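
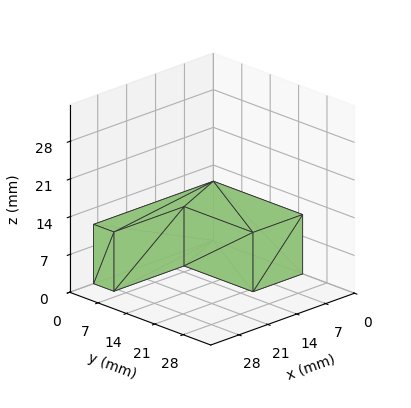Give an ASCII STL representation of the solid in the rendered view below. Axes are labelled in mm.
Reading the render: the shape is an L-shaped prism: outer 29 × 22 mm, arm thicknesses ≈ 5 mm (horizontal) and 12 mm (vertical), extruded 11 mm in z (dimensions read to the nearest mm from the axis ticks). For the STL, each face is triangulated and given an outward normal.

solid part
  facet normal 0.0000 0.0000 -1.0000
    outer loop
      vertex 29.0 5.0 0.0
      vertex 29.0 0.0 0.0
      vertex 0.0 0.0 0.0
    endloop
  endfacet
  facet normal 0.0000 0.0000 -1.0000
    outer loop
      vertex 12.0 5.0 0.0
      vertex 29.0 5.0 0.0
      vertex 0.0 0.0 0.0
    endloop
  endfacet
  facet normal 0.0000 0.0000 -1.0000
    outer loop
      vertex 12.0 22.0 0.0
      vertex 12.0 5.0 0.0
      vertex 0.0 0.0 0.0
    endloop
  endfacet
  facet normal 0.0000 0.0000 -1.0000
    outer loop
      vertex 0.0 22.0 0.0
      vertex 12.0 22.0 0.0
      vertex 0.0 0.0 0.0
    endloop
  endfacet
  facet normal 0.0000 0.0000 1.0000
    outer loop
      vertex 0.0 0.0 11.0
      vertex 29.0 0.0 11.0
      vertex 29.0 5.0 11.0
    endloop
  endfacet
  facet normal 0.0000 0.0000 1.0000
    outer loop
      vertex 0.0 0.0 11.0
      vertex 29.0 5.0 11.0
      vertex 12.0 5.0 11.0
    endloop
  endfacet
  facet normal 0.0000 0.0000 1.0000
    outer loop
      vertex 0.0 0.0 11.0
      vertex 12.0 5.0 11.0
      vertex 12.0 22.0 11.0
    endloop
  endfacet
  facet normal 0.0000 0.0000 1.0000
    outer loop
      vertex 0.0 0.0 11.0
      vertex 12.0 22.0 11.0
      vertex 0.0 22.0 11.0
    endloop
  endfacet
  facet normal 0.0000 -1.0000 0.0000
    outer loop
      vertex 0.0 0.0 0.0
      vertex 29.0 0.0 0.0
      vertex 29.0 0.0 11.0
    endloop
  endfacet
  facet normal 0.0000 -1.0000 0.0000
    outer loop
      vertex 0.0 0.0 0.0
      vertex 29.0 0.0 11.0
      vertex 0.0 0.0 11.0
    endloop
  endfacet
  facet normal 1.0000 0.0000 0.0000
    outer loop
      vertex 29.0 0.0 0.0
      vertex 29.0 5.0 0.0
      vertex 29.0 5.0 11.0
    endloop
  endfacet
  facet normal 1.0000 0.0000 0.0000
    outer loop
      vertex 29.0 0.0 0.0
      vertex 29.0 5.0 11.0
      vertex 29.0 0.0 11.0
    endloop
  endfacet
  facet normal 0.0000 1.0000 0.0000
    outer loop
      vertex 29.0 5.0 0.0
      vertex 12.0 5.0 0.0
      vertex 12.0 5.0 11.0
    endloop
  endfacet
  facet normal 0.0000 1.0000 0.0000
    outer loop
      vertex 29.0 5.0 0.0
      vertex 12.0 5.0 11.0
      vertex 29.0 5.0 11.0
    endloop
  endfacet
  facet normal 1.0000 0.0000 0.0000
    outer loop
      vertex 12.0 5.0 0.0
      vertex 12.0 22.0 0.0
      vertex 12.0 22.0 11.0
    endloop
  endfacet
  facet normal 1.0000 0.0000 0.0000
    outer loop
      vertex 12.0 5.0 0.0
      vertex 12.0 22.0 11.0
      vertex 12.0 5.0 11.0
    endloop
  endfacet
  facet normal 0.0000 1.0000 0.0000
    outer loop
      vertex 12.0 22.0 0.0
      vertex 0.0 22.0 0.0
      vertex 0.0 22.0 11.0
    endloop
  endfacet
  facet normal 0.0000 1.0000 0.0000
    outer loop
      vertex 12.0 22.0 0.0
      vertex 0.0 22.0 11.0
      vertex 12.0 22.0 11.0
    endloop
  endfacet
  facet normal -1.0000 0.0000 0.0000
    outer loop
      vertex 0.0 22.0 0.0
      vertex 0.0 0.0 0.0
      vertex 0.0 0.0 11.0
    endloop
  endfacet
  facet normal -1.0000 0.0000 0.0000
    outer loop
      vertex 0.0 22.0 0.0
      vertex 0.0 0.0 11.0
      vertex 0.0 22.0 11.0
    endloop
  endfacet
endsolid part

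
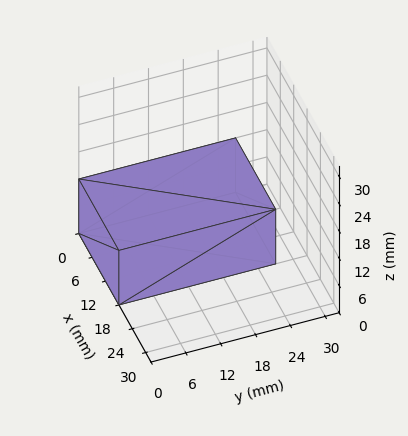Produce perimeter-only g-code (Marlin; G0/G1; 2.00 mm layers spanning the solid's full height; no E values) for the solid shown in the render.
Reading the render: the shape is a rectangular box, roughly 18 × 27 mm footprint and 12 mm tall (dimensions read to the nearest mm from the axis ticks). For the g-code, the solid's height is divided into equal slices at the stated Δz and each level perimeter traced with G1 moves after a G0 lift.

; perimeter-only toolpath
G21 ; units = mm
G90 ; absolute positioning
G28 ; home
; layer 1
G0 Z2.00
G0 X0.00 Y0.00
G1 X18.00 Y0.00
G1 X18.00 Y27.00
G1 X0.00 Y27.00
G1 X0.00 Y0.00
; layer 2
G0 Z4.00
G0 X0.00 Y0.00
G1 X18.00 Y0.00
G1 X18.00 Y27.00
G1 X0.00 Y27.00
G1 X0.00 Y0.00
; layer 3
G0 Z6.00
G0 X0.00 Y0.00
G1 X18.00 Y0.00
G1 X18.00 Y27.00
G1 X0.00 Y27.00
G1 X0.00 Y0.00
; layer 4
G0 Z8.00
G0 X0.00 Y0.00
G1 X18.00 Y0.00
G1 X18.00 Y27.00
G1 X0.00 Y27.00
G1 X0.00 Y0.00
; layer 5
G0 Z10.00
G0 X0.00 Y0.00
G1 X18.00 Y0.00
G1 X18.00 Y27.00
G1 X0.00 Y27.00
G1 X0.00 Y0.00
; layer 6
G0 Z12.00
G0 X0.00 Y0.00
G1 X18.00 Y0.00
G1 X18.00 Y27.00
G1 X0.00 Y27.00
G1 X0.00 Y0.00
M2 ; end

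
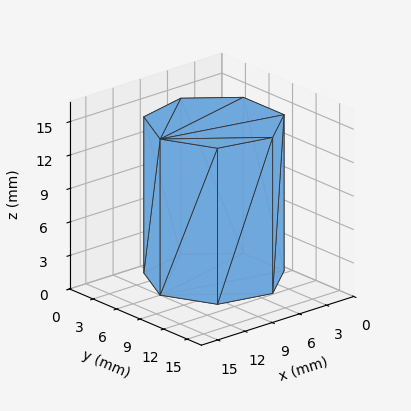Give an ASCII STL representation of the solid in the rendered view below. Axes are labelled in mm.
Reading the render: the shape is a regular 7-sided prism (a cylinder approximated with 7 flat sides), circumscribed radius ≈ 6 mm, height ≈ 14 mm (dimensions read to the nearest mm from the axis ticks). For the STL, each face is triangulated and given an outward normal.

solid part
  facet normal 0.0000 0.0000 -1.0000
    outer loop
      vertex 4.66 11.85 0.00
      vertex 9.74 10.69 0.00
      vertex 12.00 6.00 0.00
    endloop
  endfacet
  facet normal 0.0000 0.0000 -1.0000
    outer loop
      vertex 0.59 8.60 0.00
      vertex 4.66 11.85 0.00
      vertex 12.00 6.00 0.00
    endloop
  endfacet
  facet normal 0.0000 0.0000 -1.0000
    outer loop
      vertex 0.59 3.40 0.00
      vertex 0.59 8.60 0.00
      vertex 12.00 6.00 0.00
    endloop
  endfacet
  facet normal 0.0000 0.0000 -1.0000
    outer loop
      vertex 4.66 0.15 0.00
      vertex 0.59 3.40 0.00
      vertex 12.00 6.00 0.00
    endloop
  endfacet
  facet normal 0.0000 0.0000 -1.0000
    outer loop
      vertex 9.74 1.31 0.00
      vertex 4.66 0.15 0.00
      vertex 12.00 6.00 0.00
    endloop
  endfacet
  facet normal 0.0000 0.0000 1.0000
    outer loop
      vertex 12.00 6.00 14.00
      vertex 9.74 10.69 14.00
      vertex 4.66 11.85 14.00
    endloop
  endfacet
  facet normal 0.0000 0.0000 1.0000
    outer loop
      vertex 12.00 6.00 14.00
      vertex 4.66 11.85 14.00
      vertex 0.59 8.60 14.00
    endloop
  endfacet
  facet normal 0.0000 0.0000 1.0000
    outer loop
      vertex 12.00 6.00 14.00
      vertex 0.59 8.60 14.00
      vertex 0.59 3.40 14.00
    endloop
  endfacet
  facet normal 0.0000 0.0000 1.0000
    outer loop
      vertex 12.00 6.00 14.00
      vertex 0.59 3.40 14.00
      vertex 4.66 0.15 14.00
    endloop
  endfacet
  facet normal 0.0000 0.0000 1.0000
    outer loop
      vertex 12.00 6.00 14.00
      vertex 4.66 0.15 14.00
      vertex 9.74 1.31 14.00
    endloop
  endfacet
  facet normal 0.9009 0.4341 0.0000
    outer loop
      vertex 12.00 6.00 0.00
      vertex 9.74 10.69 0.00
      vertex 9.74 10.69 14.00
    endloop
  endfacet
  facet normal 0.9009 0.4341 0.0000
    outer loop
      vertex 12.00 6.00 0.00
      vertex 9.74 10.69 14.00
      vertex 12.00 6.00 14.00
    endloop
  endfacet
  facet normal 0.2226 0.9749 0.0000
    outer loop
      vertex 9.74 10.69 0.00
      vertex 4.66 11.85 0.00
      vertex 4.66 11.85 14.00
    endloop
  endfacet
  facet normal 0.2226 0.9749 0.0000
    outer loop
      vertex 9.74 10.69 0.00
      vertex 4.66 11.85 14.00
      vertex 9.74 10.69 14.00
    endloop
  endfacet
  facet normal -0.6240 0.7814 0.0000
    outer loop
      vertex 4.66 11.85 0.00
      vertex 0.59 8.60 0.00
      vertex 0.59 8.60 14.00
    endloop
  endfacet
  facet normal -0.6240 0.7814 0.0000
    outer loop
      vertex 4.66 11.85 0.00
      vertex 0.59 8.60 14.00
      vertex 4.66 11.85 14.00
    endloop
  endfacet
  facet normal -1.0000 0.0000 0.0000
    outer loop
      vertex 0.59 8.60 0.00
      vertex 0.59 3.40 0.00
      vertex 0.59 3.40 14.00
    endloop
  endfacet
  facet normal -1.0000 0.0000 0.0000
    outer loop
      vertex 0.59 8.60 0.00
      vertex 0.59 3.40 14.00
      vertex 0.59 8.60 14.00
    endloop
  endfacet
  facet normal -0.6240 -0.7814 0.0000
    outer loop
      vertex 0.59 3.40 0.00
      vertex 4.66 0.15 0.00
      vertex 4.66 0.15 14.00
    endloop
  endfacet
  facet normal -0.6240 -0.7814 0.0000
    outer loop
      vertex 0.59 3.40 0.00
      vertex 4.66 0.15 14.00
      vertex 0.59 3.40 14.00
    endloop
  endfacet
  facet normal 0.2226 -0.9749 0.0000
    outer loop
      vertex 4.66 0.15 0.00
      vertex 9.74 1.31 0.00
      vertex 9.74 1.31 14.00
    endloop
  endfacet
  facet normal 0.2226 -0.9749 0.0000
    outer loop
      vertex 4.66 0.15 0.00
      vertex 9.74 1.31 14.00
      vertex 4.66 0.15 14.00
    endloop
  endfacet
  facet normal 0.9009 -0.4341 0.0000
    outer loop
      vertex 9.74 1.31 0.00
      vertex 12.00 6.00 0.00
      vertex 12.00 6.00 14.00
    endloop
  endfacet
  facet normal 0.9009 -0.4341 0.0000
    outer loop
      vertex 9.74 1.31 0.00
      vertex 12.00 6.00 14.00
      vertex 9.74 1.31 14.00
    endloop
  endfacet
endsolid part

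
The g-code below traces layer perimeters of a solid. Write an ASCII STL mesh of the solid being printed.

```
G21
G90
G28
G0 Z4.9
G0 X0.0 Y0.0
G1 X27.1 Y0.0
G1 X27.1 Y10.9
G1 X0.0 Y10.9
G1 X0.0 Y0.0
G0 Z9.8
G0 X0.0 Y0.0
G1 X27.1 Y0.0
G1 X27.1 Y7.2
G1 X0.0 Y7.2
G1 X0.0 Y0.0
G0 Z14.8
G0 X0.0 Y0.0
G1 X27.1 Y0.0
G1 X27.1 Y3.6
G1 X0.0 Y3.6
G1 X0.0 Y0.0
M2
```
solid part
  facet normal 0.0000 0.0000 -1.0000
    outer loop
      vertex 27.1 14.5 0.0
      vertex 27.1 0.0 0.0
      vertex 0.0 0.0 0.0
    endloop
  endfacet
  facet normal 0.0000 0.0000 -1.0000
    outer loop
      vertex 0.0 14.5 0.0
      vertex 27.1 14.5 0.0
      vertex 0.0 0.0 0.0
    endloop
  endfacet
  facet normal 0.0000 -1.0000 0.0000
    outer loop
      vertex 0.0 0.0 0.0
      vertex 27.1 0.0 0.0
      vertex 27.1 0.0 19.7
    endloop
  endfacet
  facet normal 0.0000 -1.0000 0.0000
    outer loop
      vertex 0.0 0.0 0.0
      vertex 27.1 0.0 19.7
      vertex 0.0 0.0 19.7
    endloop
  endfacet
  facet normal 0.0000 0.8054 0.5928
    outer loop
      vertex 0.0 0.0 19.7
      vertex 27.1 0.0 19.7
      vertex 27.1 14.5 0.0
    endloop
  endfacet
  facet normal 0.0000 0.8054 0.5928
    outer loop
      vertex 0.0 0.0 19.7
      vertex 27.1 14.5 0.0
      vertex 0.0 14.5 0.0
    endloop
  endfacet
  facet normal -1.0000 0.0000 0.0000
    outer loop
      vertex 0.0 0.0 19.7
      vertex 0.0 14.5 0.0
      vertex 0.0 0.0 0.0
    endloop
  endfacet
  facet normal 1.0000 0.0000 0.0000
    outer loop
      vertex 27.1 0.0 0.0
      vertex 27.1 14.5 0.0
      vertex 27.1 0.0 19.7
    endloop
  endfacet
endsolid part

The G0 Z moves step by Δz≈4.9 mm. The G1 loops shrink linearly with z, so the solid tapers from its base footprint up to z≈19.7. Closing with a flat bottom cap and the tapered top and triangulating gives 8 facets — a wedge (ramp): 27.1 × 14.5 mm base, rising to 19.7 mm along the y=0 edge and sloping linearly to z=0 at y=14.5.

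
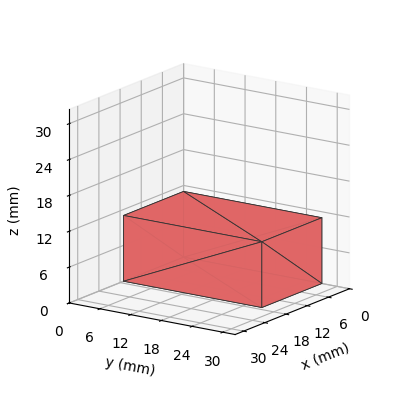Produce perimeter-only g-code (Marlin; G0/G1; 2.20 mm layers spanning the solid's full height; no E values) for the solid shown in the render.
Reading the render: the shape is a rectangular box, roughly 17 × 27 mm footprint and 11 mm tall (dimensions read to the nearest mm from the axis ticks). For the g-code, the solid's height is divided into equal slices at the stated Δz and each level perimeter traced with G1 moves after a G0 lift.

; perimeter-only toolpath
G21 ; units = mm
G90 ; absolute positioning
G28 ; home
; layer 1
G0 Z2.20
G0 X0.00 Y0.00
G1 X17.00 Y0.00
G1 X17.00 Y27.00
G1 X0.00 Y27.00
G1 X0.00 Y0.00
; layer 2
G0 Z4.40
G0 X0.00 Y0.00
G1 X17.00 Y0.00
G1 X17.00 Y27.00
G1 X0.00 Y27.00
G1 X0.00 Y0.00
; layer 3
G0 Z6.60
G0 X0.00 Y0.00
G1 X17.00 Y0.00
G1 X17.00 Y27.00
G1 X0.00 Y27.00
G1 X0.00 Y0.00
; layer 4
G0 Z8.80
G0 X0.00 Y0.00
G1 X17.00 Y0.00
G1 X17.00 Y27.00
G1 X0.00 Y27.00
G1 X0.00 Y0.00
; layer 5
G0 Z11.00
G0 X0.00 Y0.00
G1 X17.00 Y0.00
G1 X17.00 Y27.00
G1 X0.00 Y27.00
G1 X0.00 Y0.00
M2 ; end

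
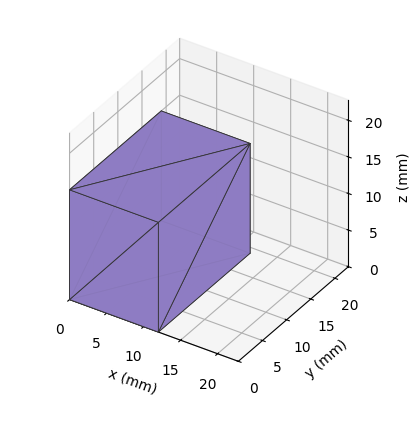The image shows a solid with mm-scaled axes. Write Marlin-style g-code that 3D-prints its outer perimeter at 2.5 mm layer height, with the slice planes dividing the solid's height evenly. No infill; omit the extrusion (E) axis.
Reading the render: the shape is a rectangular box, roughly 12 × 19 mm footprint and 15 mm tall (dimensions read to the nearest mm from the axis ticks). For the g-code, the solid's height is divided into equal slices at the stated Δz and each level perimeter traced with G1 moves after a G0 lift.

; perimeter-only toolpath
G21 ; units = mm
G90 ; absolute positioning
G28 ; home
; layer 1
G0 Z2.5
G0 X0.0 Y0.0
G1 X12.0 Y0.0
G1 X12.0 Y19.0
G1 X0.0 Y19.0
G1 X0.0 Y0.0
; layer 2
G0 Z5.0
G0 X0.0 Y0.0
G1 X12.0 Y0.0
G1 X12.0 Y19.0
G1 X0.0 Y19.0
G1 X0.0 Y0.0
; layer 3
G0 Z7.5
G0 X0.0 Y0.0
G1 X12.0 Y0.0
G1 X12.0 Y19.0
G1 X0.0 Y19.0
G1 X0.0 Y0.0
; layer 4
G0 Z10.0
G0 X0.0 Y0.0
G1 X12.0 Y0.0
G1 X12.0 Y19.0
G1 X0.0 Y19.0
G1 X0.0 Y0.0
; layer 5
G0 Z12.5
G0 X0.0 Y0.0
G1 X12.0 Y0.0
G1 X12.0 Y19.0
G1 X0.0 Y19.0
G1 X0.0 Y0.0
; layer 6
G0 Z15.0
G0 X0.0 Y0.0
G1 X12.0 Y0.0
G1 X12.0 Y19.0
G1 X0.0 Y19.0
G1 X0.0 Y0.0
M2 ; end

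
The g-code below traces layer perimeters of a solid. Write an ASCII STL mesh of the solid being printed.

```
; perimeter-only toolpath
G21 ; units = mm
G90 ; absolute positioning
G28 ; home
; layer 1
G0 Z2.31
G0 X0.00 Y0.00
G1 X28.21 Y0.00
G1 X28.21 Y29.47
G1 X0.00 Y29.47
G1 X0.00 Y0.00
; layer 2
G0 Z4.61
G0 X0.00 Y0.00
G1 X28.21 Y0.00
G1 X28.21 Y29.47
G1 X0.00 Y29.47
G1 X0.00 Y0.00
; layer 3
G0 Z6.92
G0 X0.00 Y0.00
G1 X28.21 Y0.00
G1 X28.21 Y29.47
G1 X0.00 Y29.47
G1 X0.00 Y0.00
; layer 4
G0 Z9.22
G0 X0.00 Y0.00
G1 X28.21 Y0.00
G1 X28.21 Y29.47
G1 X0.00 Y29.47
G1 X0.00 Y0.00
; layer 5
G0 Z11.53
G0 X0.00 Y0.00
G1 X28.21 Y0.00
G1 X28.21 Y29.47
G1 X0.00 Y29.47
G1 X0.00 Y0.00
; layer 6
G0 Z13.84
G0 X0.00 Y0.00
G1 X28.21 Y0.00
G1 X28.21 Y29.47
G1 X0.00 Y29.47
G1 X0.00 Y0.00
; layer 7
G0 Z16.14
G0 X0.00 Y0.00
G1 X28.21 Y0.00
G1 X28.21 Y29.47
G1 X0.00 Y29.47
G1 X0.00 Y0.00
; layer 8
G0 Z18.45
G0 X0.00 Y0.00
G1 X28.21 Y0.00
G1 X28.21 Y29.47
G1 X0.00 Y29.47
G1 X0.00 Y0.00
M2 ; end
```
solid part
  facet normal 0.0000 0.0000 -1.0000
    outer loop
      vertex 28.21 29.47 0.00
      vertex 28.21 0.00 0.00
      vertex 0.00 0.00 0.00
    endloop
  endfacet
  facet normal 0.0000 0.0000 -1.0000
    outer loop
      vertex 0.00 29.47 0.00
      vertex 28.21 29.47 0.00
      vertex 0.00 0.00 0.00
    endloop
  endfacet
  facet normal 0.0000 0.0000 1.0000
    outer loop
      vertex 0.00 0.00 18.45
      vertex 28.21 0.00 18.45
      vertex 28.21 29.47 18.45
    endloop
  endfacet
  facet normal 0.0000 0.0000 1.0000
    outer loop
      vertex 0.00 0.00 18.45
      vertex 28.21 29.47 18.45
      vertex 0.00 29.47 18.45
    endloop
  endfacet
  facet normal 0.0000 -1.0000 0.0000
    outer loop
      vertex 0.00 0.00 0.00
      vertex 28.21 0.00 0.00
      vertex 28.21 0.00 18.45
    endloop
  endfacet
  facet normal 0.0000 -1.0000 0.0000
    outer loop
      vertex 0.00 0.00 0.00
      vertex 28.21 0.00 18.45
      vertex 0.00 0.00 18.45
    endloop
  endfacet
  facet normal 0.0000 1.0000 0.0000
    outer loop
      vertex 28.21 29.47 18.45
      vertex 28.21 29.47 0.00
      vertex 0.00 29.47 0.00
    endloop
  endfacet
  facet normal 0.0000 1.0000 0.0000
    outer loop
      vertex 0.00 29.47 18.45
      vertex 28.21 29.47 18.45
      vertex 0.00 29.47 0.00
    endloop
  endfacet
  facet normal -1.0000 0.0000 0.0000
    outer loop
      vertex 0.00 29.47 18.45
      vertex 0.00 29.47 0.00
      vertex 0.00 0.00 0.00
    endloop
  endfacet
  facet normal -1.0000 0.0000 0.0000
    outer loop
      vertex 0.00 0.00 18.45
      vertex 0.00 29.47 18.45
      vertex 0.00 0.00 0.00
    endloop
  endfacet
  facet normal 1.0000 0.0000 0.0000
    outer loop
      vertex 28.21 0.00 0.00
      vertex 28.21 29.47 0.00
      vertex 28.21 29.47 18.45
    endloop
  endfacet
  facet normal 1.0000 0.0000 0.0000
    outer loop
      vertex 28.21 0.00 0.00
      vertex 28.21 29.47 18.45
      vertex 28.21 0.00 18.45
    endloop
  endfacet
endsolid part

The G0 Z moves step by Δz≈2.31 mm. Every layer's G1 loop is the same polygon, so the solid is a straight extrusion of it from z=0 to z≈18.4. Closing with flat bottom and top caps and triangulating gives 12 facets — a rectangular box, roughly 28.2 × 29.5 mm footprint and 18.4 mm tall.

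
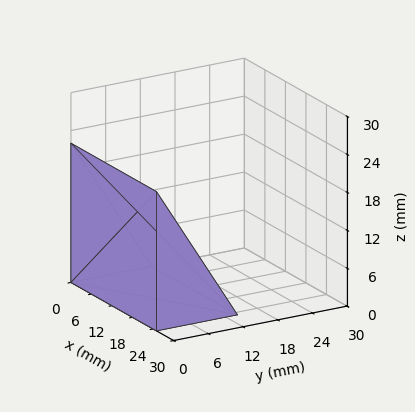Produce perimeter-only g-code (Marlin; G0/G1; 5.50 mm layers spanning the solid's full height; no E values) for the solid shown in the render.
Reading the render: the shape is a wedge (ramp): 25 × 14 mm base, rising to 22 mm along the y=0 edge and sloping linearly to z=0 at y=14 (dimensions read to the nearest mm from the axis ticks). For the g-code, the solid's height is divided into equal slices at the stated Δz and each level perimeter traced with G1 moves after a G0 lift.

; perimeter-only toolpath
G21 ; units = mm
G90 ; absolute positioning
G28 ; home
; layer 1
G0 Z5.50
G0 X0.00 Y0.00
G1 X25.00 Y0.00
G1 X25.00 Y10.50
G1 X0.00 Y10.50
G1 X0.00 Y0.00
; layer 2
G0 Z11.00
G0 X0.00 Y0.00
G1 X25.00 Y0.00
G1 X25.00 Y7.00
G1 X0.00 Y7.00
G1 X0.00 Y0.00
; layer 3
G0 Z16.50
G0 X0.00 Y0.00
G1 X25.00 Y0.00
G1 X25.00 Y3.50
G1 X0.00 Y3.50
G1 X0.00 Y0.00
M2 ; end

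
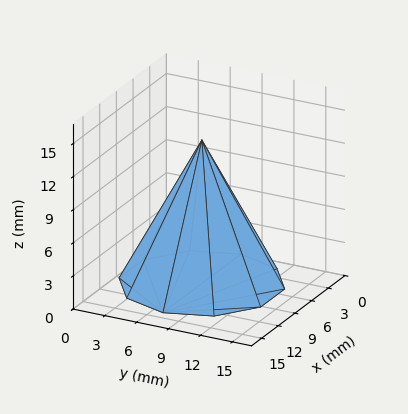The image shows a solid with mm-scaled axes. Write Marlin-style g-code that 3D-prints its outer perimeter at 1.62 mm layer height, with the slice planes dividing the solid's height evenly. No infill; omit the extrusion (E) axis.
Reading the render: the shape is a regular 10-sided pyramid, base circumscribed radius ≈ 7 mm, apex at z ≈ 13 mm (dimensions read to the nearest mm from the axis ticks). For the g-code, the solid's height is divided into equal slices at the stated Δz and each level perimeter traced with G1 moves after a G0 lift.

; perimeter-only toolpath
G21 ; units = mm
G90 ; absolute positioning
G28 ; home
; layer 1
G0 Z1.62
G0 X13.12 Y7.00
G1 X11.95 Y10.60
G1 X8.89 Y12.83
G1 X5.11 Y12.83
G1 X2.05 Y10.60
G1 X0.88 Y7.00
G1 X2.05 Y3.40
G1 X5.11 Y1.17
G1 X8.89 Y1.17
G1 X11.95 Y3.40
G1 X13.12 Y7.00
; layer 2
G0 Z3.25
G0 X12.25 Y7.00
G1 X11.25 Y10.08
G1 X8.62 Y12.00
G1 X5.38 Y12.00
G1 X2.75 Y10.08
G1 X1.75 Y7.00
G1 X2.75 Y3.92
G1 X5.38 Y2.00
G1 X8.62 Y2.00
G1 X11.25 Y3.92
G1 X12.25 Y7.00
; layer 3
G0 Z4.88
G0 X11.38 Y7.00
G1 X10.54 Y9.57
G1 X8.35 Y11.16
G1 X5.65 Y11.16
G1 X3.46 Y9.57
G1 X2.62 Y7.00
G1 X3.46 Y4.43
G1 X5.65 Y2.84
G1 X8.35 Y2.84
G1 X10.54 Y4.43
G1 X11.38 Y7.00
; layer 4
G0 Z6.50
G0 X10.50 Y7.00
G1 X9.83 Y9.05
G1 X8.08 Y10.33
G1 X5.92 Y10.33
G1 X4.17 Y9.05
G1 X3.50 Y7.00
G1 X4.17 Y4.95
G1 X5.92 Y3.67
G1 X8.08 Y3.67
G1 X9.83 Y4.95
G1 X10.50 Y7.00
; layer 5
G0 Z8.12
G0 X9.62 Y7.00
G1 X9.12 Y8.54
G1 X7.81 Y9.50
G1 X6.19 Y9.50
G1 X4.88 Y8.54
G1 X4.38 Y7.00
G1 X4.88 Y5.46
G1 X6.19 Y4.50
G1 X7.81 Y4.50
G1 X9.12 Y5.46
G1 X9.62 Y7.00
; layer 6
G0 Z9.75
G0 X8.75 Y7.00
G1 X8.41 Y8.03
G1 X7.54 Y8.66
G1 X6.46 Y8.66
G1 X5.58 Y8.03
G1 X5.25 Y7.00
G1 X5.58 Y5.97
G1 X6.46 Y5.33
G1 X7.54 Y5.33
G1 X8.41 Y5.97
G1 X8.75 Y7.00
; layer 7
G0 Z11.38
G0 X7.88 Y7.00
G1 X7.71 Y7.51
G1 X7.27 Y7.83
G1 X6.73 Y7.83
G1 X6.29 Y7.51
G1 X6.12 Y7.00
G1 X6.29 Y6.49
G1 X6.73 Y6.17
G1 X7.27 Y6.17
G1 X7.71 Y6.49
G1 X7.88 Y7.00
M2 ; end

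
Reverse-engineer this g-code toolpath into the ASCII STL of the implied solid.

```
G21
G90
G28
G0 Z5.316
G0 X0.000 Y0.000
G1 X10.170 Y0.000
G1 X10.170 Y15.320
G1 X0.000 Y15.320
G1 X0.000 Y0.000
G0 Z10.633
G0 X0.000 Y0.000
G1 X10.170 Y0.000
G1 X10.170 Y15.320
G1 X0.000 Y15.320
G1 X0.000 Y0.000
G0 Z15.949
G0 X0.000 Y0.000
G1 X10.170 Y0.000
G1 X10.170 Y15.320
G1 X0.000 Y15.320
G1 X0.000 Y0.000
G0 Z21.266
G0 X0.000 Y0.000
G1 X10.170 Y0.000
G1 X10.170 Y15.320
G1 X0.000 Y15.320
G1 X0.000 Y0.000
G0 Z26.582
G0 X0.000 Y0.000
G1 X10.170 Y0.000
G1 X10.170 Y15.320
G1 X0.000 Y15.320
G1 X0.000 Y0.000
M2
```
solid part
  facet normal 0.0000 0.0000 -1.0000
    outer loop
      vertex 10.170 15.320 0.000
      vertex 10.170 0.000 0.000
      vertex 0.000 0.000 0.000
    endloop
  endfacet
  facet normal 0.0000 0.0000 -1.0000
    outer loop
      vertex 0.000 15.320 0.000
      vertex 10.170 15.320 0.000
      vertex 0.000 0.000 0.000
    endloop
  endfacet
  facet normal 0.0000 0.0000 1.0000
    outer loop
      vertex 0.000 0.000 26.582
      vertex 10.170 0.000 26.582
      vertex 10.170 15.320 26.582
    endloop
  endfacet
  facet normal 0.0000 0.0000 1.0000
    outer loop
      vertex 0.000 0.000 26.582
      vertex 10.170 15.320 26.582
      vertex 0.000 15.320 26.582
    endloop
  endfacet
  facet normal 0.0000 -1.0000 0.0000
    outer loop
      vertex 0.000 0.000 0.000
      vertex 10.170 0.000 0.000
      vertex 10.170 0.000 26.582
    endloop
  endfacet
  facet normal 0.0000 -1.0000 0.0000
    outer loop
      vertex 0.000 0.000 0.000
      vertex 10.170 0.000 26.582
      vertex 0.000 0.000 26.582
    endloop
  endfacet
  facet normal 0.0000 1.0000 0.0000
    outer loop
      vertex 10.170 15.320 26.582
      vertex 10.170 15.320 0.000
      vertex 0.000 15.320 0.000
    endloop
  endfacet
  facet normal 0.0000 1.0000 0.0000
    outer loop
      vertex 0.000 15.320 26.582
      vertex 10.170 15.320 26.582
      vertex 0.000 15.320 0.000
    endloop
  endfacet
  facet normal -1.0000 0.0000 0.0000
    outer loop
      vertex 0.000 15.320 26.582
      vertex 0.000 15.320 0.000
      vertex 0.000 0.000 0.000
    endloop
  endfacet
  facet normal -1.0000 0.0000 0.0000
    outer loop
      vertex 0.000 0.000 26.582
      vertex 0.000 15.320 26.582
      vertex 0.000 0.000 0.000
    endloop
  endfacet
  facet normal 1.0000 0.0000 0.0000
    outer loop
      vertex 10.170 0.000 0.000
      vertex 10.170 15.320 0.000
      vertex 10.170 15.320 26.582
    endloop
  endfacet
  facet normal 1.0000 0.0000 0.0000
    outer loop
      vertex 10.170 0.000 0.000
      vertex 10.170 15.320 26.582
      vertex 10.170 0.000 26.582
    endloop
  endfacet
endsolid part

The G0 Z moves step by Δz≈5.316 mm. Every layer's G1 loop is the same polygon, so the solid is a straight extrusion of it from z=0 to z≈26.6. Closing with flat bottom and top caps and triangulating gives 12 facets — a rectangular box, roughly 10.2 × 15.3 mm footprint and 26.6 mm tall.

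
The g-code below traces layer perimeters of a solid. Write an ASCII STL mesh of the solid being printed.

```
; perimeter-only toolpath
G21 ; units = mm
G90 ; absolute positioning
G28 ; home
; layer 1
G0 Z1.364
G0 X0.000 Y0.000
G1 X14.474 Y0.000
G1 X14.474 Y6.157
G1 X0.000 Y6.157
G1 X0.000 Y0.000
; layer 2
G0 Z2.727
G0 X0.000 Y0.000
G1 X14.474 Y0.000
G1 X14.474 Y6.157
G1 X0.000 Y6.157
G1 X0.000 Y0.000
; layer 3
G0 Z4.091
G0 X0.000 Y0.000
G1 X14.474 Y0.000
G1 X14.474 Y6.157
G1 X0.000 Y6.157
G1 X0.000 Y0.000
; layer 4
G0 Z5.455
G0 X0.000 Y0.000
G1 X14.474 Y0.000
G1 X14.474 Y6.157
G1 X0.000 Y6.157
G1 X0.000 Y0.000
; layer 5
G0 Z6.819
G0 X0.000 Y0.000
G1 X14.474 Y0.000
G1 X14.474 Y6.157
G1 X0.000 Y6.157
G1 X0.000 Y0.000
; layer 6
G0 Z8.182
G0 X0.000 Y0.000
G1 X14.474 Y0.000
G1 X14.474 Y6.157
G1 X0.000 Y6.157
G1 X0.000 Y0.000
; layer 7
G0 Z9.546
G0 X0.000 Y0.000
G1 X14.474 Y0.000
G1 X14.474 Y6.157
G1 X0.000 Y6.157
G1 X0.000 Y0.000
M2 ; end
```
solid part
  facet normal 0.0000 0.0000 -1.0000
    outer loop
      vertex 14.474 6.157 0.000
      vertex 14.474 0.000 0.000
      vertex 0.000 0.000 0.000
    endloop
  endfacet
  facet normal 0.0000 0.0000 -1.0000
    outer loop
      vertex 0.000 6.157 0.000
      vertex 14.474 6.157 0.000
      vertex 0.000 0.000 0.000
    endloop
  endfacet
  facet normal 0.0000 0.0000 1.0000
    outer loop
      vertex 0.000 0.000 9.546
      vertex 14.474 0.000 9.546
      vertex 14.474 6.157 9.546
    endloop
  endfacet
  facet normal 0.0000 0.0000 1.0000
    outer loop
      vertex 0.000 0.000 9.546
      vertex 14.474 6.157 9.546
      vertex 0.000 6.157 9.546
    endloop
  endfacet
  facet normal 0.0000 -1.0000 0.0000
    outer loop
      vertex 0.000 0.000 0.000
      vertex 14.474 0.000 0.000
      vertex 14.474 0.000 9.546
    endloop
  endfacet
  facet normal 0.0000 -1.0000 0.0000
    outer loop
      vertex 0.000 0.000 0.000
      vertex 14.474 0.000 9.546
      vertex 0.000 0.000 9.546
    endloop
  endfacet
  facet normal 0.0000 1.0000 0.0000
    outer loop
      vertex 14.474 6.157 9.546
      vertex 14.474 6.157 0.000
      vertex 0.000 6.157 0.000
    endloop
  endfacet
  facet normal 0.0000 1.0000 0.0000
    outer loop
      vertex 0.000 6.157 9.546
      vertex 14.474 6.157 9.546
      vertex 0.000 6.157 0.000
    endloop
  endfacet
  facet normal -1.0000 0.0000 0.0000
    outer loop
      vertex 0.000 6.157 9.546
      vertex 0.000 6.157 0.000
      vertex 0.000 0.000 0.000
    endloop
  endfacet
  facet normal -1.0000 0.0000 0.0000
    outer loop
      vertex 0.000 0.000 9.546
      vertex 0.000 6.157 9.546
      vertex 0.000 0.000 0.000
    endloop
  endfacet
  facet normal 1.0000 0.0000 0.0000
    outer loop
      vertex 14.474 0.000 0.000
      vertex 14.474 6.157 0.000
      vertex 14.474 6.157 9.546
    endloop
  endfacet
  facet normal 1.0000 0.0000 0.0000
    outer loop
      vertex 14.474 0.000 0.000
      vertex 14.474 6.157 9.546
      vertex 14.474 0.000 9.546
    endloop
  endfacet
endsolid part

The G0 Z moves step by Δz≈1.364 mm. Every layer's G1 loop is the same polygon, so the solid is a straight extrusion of it from z=0 to z≈9.55. Closing with flat bottom and top caps and triangulating gives 12 facets — a rectangular box, roughly 14.5 × 6.16 mm footprint and 9.55 mm tall.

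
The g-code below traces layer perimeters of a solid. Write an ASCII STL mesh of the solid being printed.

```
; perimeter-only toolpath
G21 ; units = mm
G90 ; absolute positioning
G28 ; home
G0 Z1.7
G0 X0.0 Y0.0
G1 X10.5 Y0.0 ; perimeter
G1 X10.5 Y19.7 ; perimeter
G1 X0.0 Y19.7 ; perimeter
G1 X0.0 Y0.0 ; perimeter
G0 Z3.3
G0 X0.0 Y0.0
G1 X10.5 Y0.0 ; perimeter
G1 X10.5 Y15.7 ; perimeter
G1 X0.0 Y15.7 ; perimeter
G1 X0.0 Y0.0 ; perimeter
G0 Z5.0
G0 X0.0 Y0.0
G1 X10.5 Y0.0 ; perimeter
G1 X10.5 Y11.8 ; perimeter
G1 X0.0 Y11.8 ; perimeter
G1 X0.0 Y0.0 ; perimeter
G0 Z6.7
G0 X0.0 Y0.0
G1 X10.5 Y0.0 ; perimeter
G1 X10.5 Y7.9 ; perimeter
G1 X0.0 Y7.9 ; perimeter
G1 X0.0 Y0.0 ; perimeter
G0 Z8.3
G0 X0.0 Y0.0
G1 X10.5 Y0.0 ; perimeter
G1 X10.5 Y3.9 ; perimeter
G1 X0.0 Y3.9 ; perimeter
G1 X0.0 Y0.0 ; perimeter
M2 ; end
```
solid part
  facet normal 0.0000 0.0000 -1.0000
    outer loop
      vertex 10.5 23.6 0.0
      vertex 10.5 0.0 0.0
      vertex 0.0 0.0 0.0
    endloop
  endfacet
  facet normal 0.0000 0.0000 -1.0000
    outer loop
      vertex 0.0 23.6 0.0
      vertex 10.5 23.6 0.0
      vertex 0.0 0.0 0.0
    endloop
  endfacet
  facet normal 0.0000 -1.0000 0.0000
    outer loop
      vertex 0.0 0.0 0.0
      vertex 10.5 0.0 0.0
      vertex 10.5 0.0 10.0
    endloop
  endfacet
  facet normal 0.0000 -1.0000 0.0000
    outer loop
      vertex 0.0 0.0 0.0
      vertex 10.5 0.0 10.0
      vertex 0.0 0.0 10.0
    endloop
  endfacet
  facet normal 0.0000 0.3901 0.9208
    outer loop
      vertex 0.0 0.0 10.0
      vertex 10.5 0.0 10.0
      vertex 10.5 23.6 0.0
    endloop
  endfacet
  facet normal 0.0000 0.3901 0.9208
    outer loop
      vertex 0.0 0.0 10.0
      vertex 10.5 23.6 0.0
      vertex 0.0 23.6 0.0
    endloop
  endfacet
  facet normal -1.0000 0.0000 0.0000
    outer loop
      vertex 0.0 0.0 10.0
      vertex 0.0 23.6 0.0
      vertex 0.0 0.0 0.0
    endloop
  endfacet
  facet normal 1.0000 0.0000 0.0000
    outer loop
      vertex 10.5 0.0 0.0
      vertex 10.5 23.6 0.0
      vertex 10.5 0.0 10.0
    endloop
  endfacet
endsolid part

The G0 Z moves step by Δz≈1.7 mm. The G1 loops shrink linearly with z, so the solid tapers from its base footprint up to z≈10. Closing with a flat bottom cap and the tapered top and triangulating gives 8 facets — a wedge (ramp): 10.5 × 23.6 mm base, rising to 10 mm along the y=0 edge and sloping linearly to z=0 at y=23.6.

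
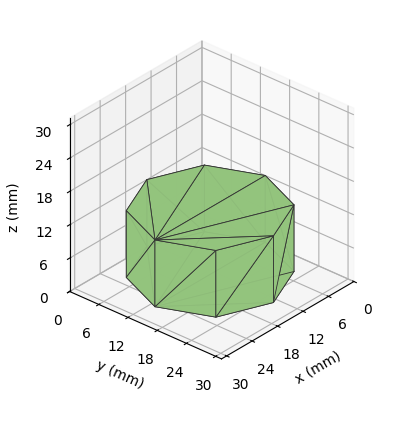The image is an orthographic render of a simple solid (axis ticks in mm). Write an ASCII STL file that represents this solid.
Reading the render: the shape is a regular 8-sided prism (a cylinder approximated with 8 flat sides), circumscribed radius ≈ 13 mm, height ≈ 12 mm (dimensions read to the nearest mm from the axis ticks). For the STL, each face is triangulated and given an outward normal.

solid part
  facet normal 0.0000 0.0000 -1.0000
    outer loop
      vertex 13.0 26.0 0.0
      vertex 22.2 22.2 0.0
      vertex 26.0 13.0 0.0
    endloop
  endfacet
  facet normal 0.0000 0.0000 -1.0000
    outer loop
      vertex 3.8 22.2 0.0
      vertex 13.0 26.0 0.0
      vertex 26.0 13.0 0.0
    endloop
  endfacet
  facet normal 0.0000 0.0000 -1.0000
    outer loop
      vertex 0.0 13.0 0.0
      vertex 3.8 22.2 0.0
      vertex 26.0 13.0 0.0
    endloop
  endfacet
  facet normal 0.0000 0.0000 -1.0000
    outer loop
      vertex 3.8 3.8 0.0
      vertex 0.0 13.0 0.0
      vertex 26.0 13.0 0.0
    endloop
  endfacet
  facet normal 0.0000 0.0000 -1.0000
    outer loop
      vertex 13.0 0.0 0.0
      vertex 3.8 3.8 0.0
      vertex 26.0 13.0 0.0
    endloop
  endfacet
  facet normal 0.0000 0.0000 -1.0000
    outer loop
      vertex 22.2 3.8 0.0
      vertex 13.0 0.0 0.0
      vertex 26.0 13.0 0.0
    endloop
  endfacet
  facet normal 0.0000 0.0000 1.0000
    outer loop
      vertex 26.0 13.0 12.0
      vertex 22.2 22.2 12.0
      vertex 13.0 26.0 12.0
    endloop
  endfacet
  facet normal 0.0000 0.0000 1.0000
    outer loop
      vertex 26.0 13.0 12.0
      vertex 13.0 26.0 12.0
      vertex 3.8 22.2 12.0
    endloop
  endfacet
  facet normal 0.0000 0.0000 1.0000
    outer loop
      vertex 26.0 13.0 12.0
      vertex 3.8 22.2 12.0
      vertex 0.0 13.0 12.0
    endloop
  endfacet
  facet normal 0.0000 0.0000 1.0000
    outer loop
      vertex 26.0 13.0 12.0
      vertex 0.0 13.0 12.0
      vertex 3.8 3.8 12.0
    endloop
  endfacet
  facet normal 0.0000 0.0000 1.0000
    outer loop
      vertex 26.0 13.0 12.0
      vertex 3.8 3.8 12.0
      vertex 13.0 0.0 12.0
    endloop
  endfacet
  facet normal 0.0000 0.0000 1.0000
    outer loop
      vertex 26.0 13.0 12.0
      vertex 13.0 0.0 12.0
      vertex 22.2 3.8 12.0
    endloop
  endfacet
  facet normal 0.9243 0.3818 0.0000
    outer loop
      vertex 26.0 13.0 0.0
      vertex 22.2 22.2 0.0
      vertex 22.2 22.2 12.0
    endloop
  endfacet
  facet normal 0.9243 0.3818 0.0000
    outer loop
      vertex 26.0 13.0 0.0
      vertex 22.2 22.2 12.0
      vertex 26.0 13.0 12.0
    endloop
  endfacet
  facet normal 0.3818 0.9243 0.0000
    outer loop
      vertex 22.2 22.2 0.0
      vertex 13.0 26.0 0.0
      vertex 13.0 26.0 12.0
    endloop
  endfacet
  facet normal 0.3818 0.9243 0.0000
    outer loop
      vertex 22.2 22.2 0.0
      vertex 13.0 26.0 12.0
      vertex 22.2 22.2 12.0
    endloop
  endfacet
  facet normal -0.3818 0.9243 0.0000
    outer loop
      vertex 13.0 26.0 0.0
      vertex 3.8 22.2 0.0
      vertex 3.8 22.2 12.0
    endloop
  endfacet
  facet normal -0.3818 0.9243 0.0000
    outer loop
      vertex 13.0 26.0 0.0
      vertex 3.8 22.2 12.0
      vertex 13.0 26.0 12.0
    endloop
  endfacet
  facet normal -0.9243 0.3818 0.0000
    outer loop
      vertex 3.8 22.2 0.0
      vertex 0.0 13.0 0.0
      vertex 0.0 13.0 12.0
    endloop
  endfacet
  facet normal -0.9243 0.3818 0.0000
    outer loop
      vertex 3.8 22.2 0.0
      vertex 0.0 13.0 12.0
      vertex 3.8 22.2 12.0
    endloop
  endfacet
  facet normal -0.9243 -0.3818 0.0000
    outer loop
      vertex 0.0 13.0 0.0
      vertex 3.8 3.8 0.0
      vertex 3.8 3.8 12.0
    endloop
  endfacet
  facet normal -0.9243 -0.3818 0.0000
    outer loop
      vertex 0.0 13.0 0.0
      vertex 3.8 3.8 12.0
      vertex 0.0 13.0 12.0
    endloop
  endfacet
  facet normal -0.3818 -0.9243 0.0000
    outer loop
      vertex 3.8 3.8 0.0
      vertex 13.0 0.0 0.0
      vertex 13.0 0.0 12.0
    endloop
  endfacet
  facet normal -0.3818 -0.9243 0.0000
    outer loop
      vertex 3.8 3.8 0.0
      vertex 13.0 0.0 12.0
      vertex 3.8 3.8 12.0
    endloop
  endfacet
  facet normal 0.3818 -0.9243 0.0000
    outer loop
      vertex 13.0 0.0 0.0
      vertex 22.2 3.8 0.0
      vertex 22.2 3.8 12.0
    endloop
  endfacet
  facet normal 0.3818 -0.9243 0.0000
    outer loop
      vertex 13.0 0.0 0.0
      vertex 22.2 3.8 12.0
      vertex 13.0 0.0 12.0
    endloop
  endfacet
  facet normal 0.9243 -0.3818 0.0000
    outer loop
      vertex 22.2 3.8 0.0
      vertex 26.0 13.0 0.0
      vertex 26.0 13.0 12.0
    endloop
  endfacet
  facet normal 0.9243 -0.3818 0.0000
    outer loop
      vertex 22.2 3.8 0.0
      vertex 26.0 13.0 12.0
      vertex 22.2 3.8 12.0
    endloop
  endfacet
endsolid part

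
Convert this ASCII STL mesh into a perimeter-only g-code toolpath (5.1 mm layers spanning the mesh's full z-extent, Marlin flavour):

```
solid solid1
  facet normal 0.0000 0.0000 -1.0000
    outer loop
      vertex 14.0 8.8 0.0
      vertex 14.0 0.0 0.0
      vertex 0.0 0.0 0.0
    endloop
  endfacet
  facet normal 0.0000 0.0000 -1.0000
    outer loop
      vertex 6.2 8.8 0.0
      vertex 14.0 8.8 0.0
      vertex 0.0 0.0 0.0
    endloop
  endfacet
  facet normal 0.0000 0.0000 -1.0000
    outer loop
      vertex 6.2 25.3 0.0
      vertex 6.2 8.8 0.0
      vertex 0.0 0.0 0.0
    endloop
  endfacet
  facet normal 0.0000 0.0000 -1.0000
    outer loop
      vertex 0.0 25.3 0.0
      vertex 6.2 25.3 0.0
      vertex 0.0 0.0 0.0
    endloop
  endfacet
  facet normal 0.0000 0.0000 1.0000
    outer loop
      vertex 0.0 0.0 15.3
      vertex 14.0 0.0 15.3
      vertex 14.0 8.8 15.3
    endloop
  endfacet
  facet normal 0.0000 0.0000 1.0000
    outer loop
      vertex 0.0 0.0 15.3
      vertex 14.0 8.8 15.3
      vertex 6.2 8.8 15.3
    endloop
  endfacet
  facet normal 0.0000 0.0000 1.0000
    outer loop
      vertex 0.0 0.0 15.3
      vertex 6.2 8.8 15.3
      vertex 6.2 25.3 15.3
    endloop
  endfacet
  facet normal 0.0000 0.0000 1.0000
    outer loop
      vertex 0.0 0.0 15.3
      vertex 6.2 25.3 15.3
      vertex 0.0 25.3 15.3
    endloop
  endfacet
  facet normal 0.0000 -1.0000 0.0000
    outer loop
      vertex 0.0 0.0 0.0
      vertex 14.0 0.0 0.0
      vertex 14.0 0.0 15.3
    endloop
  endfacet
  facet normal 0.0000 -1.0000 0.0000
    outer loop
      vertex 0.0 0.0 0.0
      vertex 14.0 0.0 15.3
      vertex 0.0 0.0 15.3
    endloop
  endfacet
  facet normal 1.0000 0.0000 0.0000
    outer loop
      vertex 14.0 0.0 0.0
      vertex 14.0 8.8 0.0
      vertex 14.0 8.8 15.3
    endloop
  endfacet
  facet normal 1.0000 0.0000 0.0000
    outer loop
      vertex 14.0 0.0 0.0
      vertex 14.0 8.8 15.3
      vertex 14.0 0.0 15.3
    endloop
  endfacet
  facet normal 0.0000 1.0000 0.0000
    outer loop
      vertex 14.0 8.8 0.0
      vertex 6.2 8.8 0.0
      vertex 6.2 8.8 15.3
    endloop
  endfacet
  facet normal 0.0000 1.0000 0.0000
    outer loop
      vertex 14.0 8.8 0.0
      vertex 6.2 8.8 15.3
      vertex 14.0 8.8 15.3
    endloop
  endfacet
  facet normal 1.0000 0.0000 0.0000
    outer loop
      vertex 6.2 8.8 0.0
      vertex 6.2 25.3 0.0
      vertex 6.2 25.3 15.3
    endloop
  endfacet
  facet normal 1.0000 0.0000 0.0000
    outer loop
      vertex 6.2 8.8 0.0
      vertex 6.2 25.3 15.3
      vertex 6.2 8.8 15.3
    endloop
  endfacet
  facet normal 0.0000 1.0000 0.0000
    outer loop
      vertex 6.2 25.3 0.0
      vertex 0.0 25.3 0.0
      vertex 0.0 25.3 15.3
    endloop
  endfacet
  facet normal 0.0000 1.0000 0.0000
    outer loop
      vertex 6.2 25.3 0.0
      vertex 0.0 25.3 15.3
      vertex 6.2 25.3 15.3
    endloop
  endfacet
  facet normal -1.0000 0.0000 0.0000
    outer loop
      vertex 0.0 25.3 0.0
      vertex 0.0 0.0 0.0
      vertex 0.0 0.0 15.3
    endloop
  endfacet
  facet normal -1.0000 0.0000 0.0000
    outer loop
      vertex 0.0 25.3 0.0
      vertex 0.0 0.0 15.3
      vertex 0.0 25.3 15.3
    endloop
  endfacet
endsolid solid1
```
; perimeter-only toolpath
G21 ; units = mm
G90 ; absolute positioning
G28 ; home
; layer 1
G0 Z5.1
G0 X0.0 Y0.0
G1 X14.0 Y0.0
G1 X14.0 Y8.8
G1 X6.2 Y8.8
G1 X6.2 Y25.3
G1 X0.0 Y25.3
G1 X0.0 Y0.0
; layer 2
G0 Z10.2
G0 X0.0 Y0.0
G1 X14.0 Y0.0
G1 X14.0 Y8.8
G1 X6.2 Y8.8
G1 X6.2 Y25.3
G1 X0.0 Y25.3
G1 X0.0 Y0.0
; layer 3
G0 Z15.3
G0 X0.0 Y0.0
G1 X14.0 Y0.0
G1 X14.0 Y8.8
G1 X6.2 Y8.8
G1 X6.2 Y25.3
G1 X0.0 Y25.3
G1 X0.0 Y0.0
M2 ; end

The solid is an L-shaped prism: outer 14 × 25.3 mm, arm thicknesses ≈ 8.8 mm (horizontal) and 6.2 mm (vertical), extruded 15.3 mm in z. Slicing at Δz = 5.1 mm — 3 equal slices spanning the solid's height, so layer i sits at z = i·h/3 — gives 3 non-empty perimeters. Each is a 6-segment closed polygon; G0 lifts to the layer z and rapids to the start vertex, then G1 traces the edges.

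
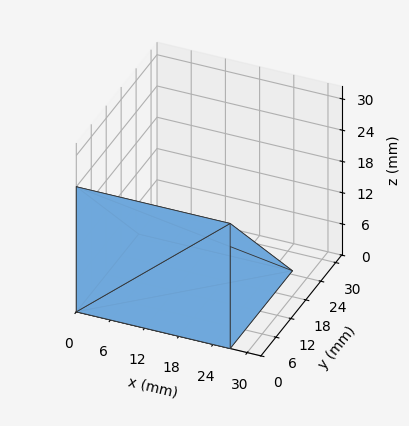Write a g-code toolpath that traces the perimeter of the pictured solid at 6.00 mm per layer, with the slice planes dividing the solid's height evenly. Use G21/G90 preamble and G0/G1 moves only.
Reading the render: the shape is a wedge (ramp): 27 × 25 mm base, rising to 24 mm along the y=0 edge and sloping linearly to z=0 at y=25 (dimensions read to the nearest mm from the axis ticks). For the g-code, the solid's height is divided into equal slices at the stated Δz and each level perimeter traced with G1 moves after a G0 lift.

; perimeter-only toolpath
G21 ; units = mm
G90 ; absolute positioning
G28 ; home
; layer 1
G0 Z6.00
G0 X0.00 Y0.00
G1 X27.00 Y0.00
G1 X27.00 Y18.75
G1 X0.00 Y18.75
G1 X0.00 Y0.00
; layer 2
G0 Z12.00
G0 X0.00 Y0.00
G1 X27.00 Y0.00
G1 X27.00 Y12.50
G1 X0.00 Y12.50
G1 X0.00 Y0.00
; layer 3
G0 Z18.00
G0 X0.00 Y0.00
G1 X27.00 Y0.00
G1 X27.00 Y6.25
G1 X0.00 Y6.25
G1 X0.00 Y0.00
M2 ; end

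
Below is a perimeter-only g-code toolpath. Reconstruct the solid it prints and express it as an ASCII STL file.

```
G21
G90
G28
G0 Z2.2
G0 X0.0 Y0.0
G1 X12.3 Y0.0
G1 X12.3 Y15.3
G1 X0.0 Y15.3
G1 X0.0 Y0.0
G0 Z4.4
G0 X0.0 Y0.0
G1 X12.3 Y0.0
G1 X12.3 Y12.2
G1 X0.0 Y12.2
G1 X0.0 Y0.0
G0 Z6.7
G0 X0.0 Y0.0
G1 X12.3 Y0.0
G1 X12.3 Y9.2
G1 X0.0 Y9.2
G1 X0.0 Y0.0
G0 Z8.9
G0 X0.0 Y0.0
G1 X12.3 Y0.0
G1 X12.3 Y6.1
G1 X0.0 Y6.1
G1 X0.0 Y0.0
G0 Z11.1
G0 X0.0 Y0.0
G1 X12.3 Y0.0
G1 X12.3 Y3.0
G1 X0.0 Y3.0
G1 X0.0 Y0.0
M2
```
solid part
  facet normal 0.0000 0.0000 -1.0000
    outer loop
      vertex 12.3 18.3 0.0
      vertex 12.3 0.0 0.0
      vertex 0.0 0.0 0.0
    endloop
  endfacet
  facet normal 0.0000 0.0000 -1.0000
    outer loop
      vertex 0.0 18.3 0.0
      vertex 12.3 18.3 0.0
      vertex 0.0 0.0 0.0
    endloop
  endfacet
  facet normal 0.0000 -1.0000 0.0000
    outer loop
      vertex 0.0 0.0 0.0
      vertex 12.3 0.0 0.0
      vertex 12.3 0.0 13.3
    endloop
  endfacet
  facet normal 0.0000 -1.0000 0.0000
    outer loop
      vertex 0.0 0.0 0.0
      vertex 12.3 0.0 13.3
      vertex 0.0 0.0 13.3
    endloop
  endfacet
  facet normal 0.0000 0.5879 0.8089
    outer loop
      vertex 0.0 0.0 13.3
      vertex 12.3 0.0 13.3
      vertex 12.3 18.3 0.0
    endloop
  endfacet
  facet normal 0.0000 0.5879 0.8089
    outer loop
      vertex 0.0 0.0 13.3
      vertex 12.3 18.3 0.0
      vertex 0.0 18.3 0.0
    endloop
  endfacet
  facet normal -1.0000 0.0000 0.0000
    outer loop
      vertex 0.0 0.0 13.3
      vertex 0.0 18.3 0.0
      vertex 0.0 0.0 0.0
    endloop
  endfacet
  facet normal 1.0000 0.0000 0.0000
    outer loop
      vertex 12.3 0.0 0.0
      vertex 12.3 18.3 0.0
      vertex 12.3 0.0 13.3
    endloop
  endfacet
endsolid part

The G0 Z moves step by Δz≈2.2 mm. The G1 loops shrink linearly with z, so the solid tapers from its base footprint up to z≈13.3. Closing with a flat bottom cap and the tapered top and triangulating gives 8 facets — a wedge (ramp): 12.3 × 18.3 mm base, rising to 13.3 mm along the y=0 edge and sloping linearly to z=0 at y=18.3.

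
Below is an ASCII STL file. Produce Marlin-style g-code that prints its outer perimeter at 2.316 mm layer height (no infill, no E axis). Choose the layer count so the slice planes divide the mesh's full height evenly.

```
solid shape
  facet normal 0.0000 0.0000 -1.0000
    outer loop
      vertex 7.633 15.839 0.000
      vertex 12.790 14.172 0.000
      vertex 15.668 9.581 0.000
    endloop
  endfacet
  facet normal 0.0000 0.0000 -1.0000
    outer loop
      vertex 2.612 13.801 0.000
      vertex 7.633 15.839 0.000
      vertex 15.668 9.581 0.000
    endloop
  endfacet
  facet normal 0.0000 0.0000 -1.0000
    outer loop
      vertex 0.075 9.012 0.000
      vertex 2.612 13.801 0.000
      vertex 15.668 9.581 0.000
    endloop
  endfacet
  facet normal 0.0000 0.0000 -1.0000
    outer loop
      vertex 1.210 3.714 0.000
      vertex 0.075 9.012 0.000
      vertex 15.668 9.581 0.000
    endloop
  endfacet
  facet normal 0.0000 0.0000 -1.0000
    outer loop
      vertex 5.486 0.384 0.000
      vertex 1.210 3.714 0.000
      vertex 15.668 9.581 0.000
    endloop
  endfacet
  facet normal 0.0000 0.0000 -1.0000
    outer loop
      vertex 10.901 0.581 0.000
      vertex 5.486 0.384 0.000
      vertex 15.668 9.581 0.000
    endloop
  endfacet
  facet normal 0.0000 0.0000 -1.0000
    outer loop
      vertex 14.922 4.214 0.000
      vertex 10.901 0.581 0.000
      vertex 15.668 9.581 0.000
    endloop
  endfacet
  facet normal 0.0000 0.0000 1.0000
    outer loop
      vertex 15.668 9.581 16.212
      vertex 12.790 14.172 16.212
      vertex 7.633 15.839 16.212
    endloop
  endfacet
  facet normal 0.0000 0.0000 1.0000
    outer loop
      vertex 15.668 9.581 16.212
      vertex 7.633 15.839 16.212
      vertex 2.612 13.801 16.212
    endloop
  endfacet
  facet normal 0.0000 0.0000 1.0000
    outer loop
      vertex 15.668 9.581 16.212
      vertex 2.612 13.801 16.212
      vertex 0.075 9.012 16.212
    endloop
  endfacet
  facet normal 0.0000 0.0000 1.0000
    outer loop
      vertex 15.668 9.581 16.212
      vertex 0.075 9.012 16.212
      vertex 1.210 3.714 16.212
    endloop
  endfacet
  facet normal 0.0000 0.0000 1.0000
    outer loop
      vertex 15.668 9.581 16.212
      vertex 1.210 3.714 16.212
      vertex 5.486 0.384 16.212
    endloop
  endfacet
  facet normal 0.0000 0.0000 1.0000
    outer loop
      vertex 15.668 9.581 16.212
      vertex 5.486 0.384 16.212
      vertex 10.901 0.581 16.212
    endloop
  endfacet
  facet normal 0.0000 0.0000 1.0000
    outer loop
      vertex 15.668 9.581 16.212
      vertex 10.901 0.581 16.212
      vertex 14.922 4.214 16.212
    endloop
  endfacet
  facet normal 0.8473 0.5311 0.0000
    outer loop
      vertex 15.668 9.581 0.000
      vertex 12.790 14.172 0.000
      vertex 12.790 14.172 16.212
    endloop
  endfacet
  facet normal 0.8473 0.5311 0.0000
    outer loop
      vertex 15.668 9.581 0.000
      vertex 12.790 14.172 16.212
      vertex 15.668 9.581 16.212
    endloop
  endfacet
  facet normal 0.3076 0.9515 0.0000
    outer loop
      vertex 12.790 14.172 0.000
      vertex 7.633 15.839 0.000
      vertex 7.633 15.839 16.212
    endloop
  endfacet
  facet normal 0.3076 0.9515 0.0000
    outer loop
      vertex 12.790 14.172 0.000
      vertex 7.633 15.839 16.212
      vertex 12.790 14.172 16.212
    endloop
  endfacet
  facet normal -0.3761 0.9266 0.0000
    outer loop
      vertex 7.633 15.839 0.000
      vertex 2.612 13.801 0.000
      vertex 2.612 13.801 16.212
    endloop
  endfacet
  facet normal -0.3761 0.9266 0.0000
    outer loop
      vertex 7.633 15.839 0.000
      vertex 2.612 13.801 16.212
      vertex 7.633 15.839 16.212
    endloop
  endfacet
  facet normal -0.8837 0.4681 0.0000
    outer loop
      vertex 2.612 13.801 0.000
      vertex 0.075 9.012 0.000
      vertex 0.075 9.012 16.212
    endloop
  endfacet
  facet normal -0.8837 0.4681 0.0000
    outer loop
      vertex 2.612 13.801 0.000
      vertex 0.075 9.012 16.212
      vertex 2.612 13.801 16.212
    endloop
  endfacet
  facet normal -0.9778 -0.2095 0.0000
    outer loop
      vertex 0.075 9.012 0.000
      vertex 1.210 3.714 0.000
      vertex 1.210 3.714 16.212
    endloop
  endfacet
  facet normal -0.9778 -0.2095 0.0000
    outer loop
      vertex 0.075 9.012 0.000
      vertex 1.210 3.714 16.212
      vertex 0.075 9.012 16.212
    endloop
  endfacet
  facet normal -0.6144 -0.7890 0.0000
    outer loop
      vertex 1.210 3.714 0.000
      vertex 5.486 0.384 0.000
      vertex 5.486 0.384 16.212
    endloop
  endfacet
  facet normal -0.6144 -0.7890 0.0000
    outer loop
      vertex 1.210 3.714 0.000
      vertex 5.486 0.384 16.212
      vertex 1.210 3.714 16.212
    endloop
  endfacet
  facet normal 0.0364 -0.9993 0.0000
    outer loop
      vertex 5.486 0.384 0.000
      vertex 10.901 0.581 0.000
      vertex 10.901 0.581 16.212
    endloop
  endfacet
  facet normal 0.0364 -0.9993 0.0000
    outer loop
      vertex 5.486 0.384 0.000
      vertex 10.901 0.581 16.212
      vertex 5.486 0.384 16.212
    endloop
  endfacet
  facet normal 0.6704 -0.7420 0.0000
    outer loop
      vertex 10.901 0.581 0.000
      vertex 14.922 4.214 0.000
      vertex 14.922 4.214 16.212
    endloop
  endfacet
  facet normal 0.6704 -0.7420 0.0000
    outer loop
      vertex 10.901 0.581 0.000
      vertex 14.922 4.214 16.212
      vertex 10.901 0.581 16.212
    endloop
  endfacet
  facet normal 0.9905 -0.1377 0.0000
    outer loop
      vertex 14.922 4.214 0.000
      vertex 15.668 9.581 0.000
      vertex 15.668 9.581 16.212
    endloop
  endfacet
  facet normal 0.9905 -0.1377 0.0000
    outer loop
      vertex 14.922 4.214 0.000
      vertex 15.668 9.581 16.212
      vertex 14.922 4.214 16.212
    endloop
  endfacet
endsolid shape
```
; perimeter-only toolpath
G21 ; units = mm
G90 ; absolute positioning
G28 ; home
; layer 1
G0 Z2.316
G0 X15.668 Y9.581
G1 X12.790 Y14.172
G1 X7.633 Y15.839
G1 X2.612 Y13.801
G1 X0.075 Y9.012
G1 X1.210 Y3.714
G1 X5.486 Y0.384
G1 X10.901 Y0.581
G1 X14.922 Y4.214
G1 X15.668 Y9.581
; layer 2
G0 Z4.632
G0 X15.668 Y9.581
G1 X12.790 Y14.172
G1 X7.633 Y15.839
G1 X2.612 Y13.801
G1 X0.075 Y9.012
G1 X1.210 Y3.714
G1 X5.486 Y0.384
G1 X10.901 Y0.581
G1 X14.922 Y4.214
G1 X15.668 Y9.581
; layer 3
G0 Z6.948
G0 X15.668 Y9.581
G1 X12.790 Y14.172
G1 X7.633 Y15.839
G1 X2.612 Y13.801
G1 X0.075 Y9.012
G1 X1.210 Y3.714
G1 X5.486 Y0.384
G1 X10.901 Y0.581
G1 X14.922 Y4.214
G1 X15.668 Y9.581
; layer 4
G0 Z9.264
G0 X15.668 Y9.581
G1 X12.790 Y14.172
G1 X7.633 Y15.839
G1 X2.612 Y13.801
G1 X0.075 Y9.012
G1 X1.210 Y3.714
G1 X5.486 Y0.384
G1 X10.901 Y0.581
G1 X14.922 Y4.214
G1 X15.668 Y9.581
; layer 5
G0 Z11.580
G0 X15.668 Y9.581
G1 X12.790 Y14.172
G1 X7.633 Y15.839
G1 X2.612 Y13.801
G1 X0.075 Y9.012
G1 X1.210 Y3.714
G1 X5.486 Y0.384
G1 X10.901 Y0.581
G1 X14.922 Y4.214
G1 X15.668 Y9.581
; layer 6
G0 Z13.896
G0 X15.668 Y9.581
G1 X12.790 Y14.172
G1 X7.633 Y15.839
G1 X2.612 Y13.801
G1 X0.075 Y9.012
G1 X1.210 Y3.714
G1 X5.486 Y0.384
G1 X10.901 Y0.581
G1 X14.922 Y4.214
G1 X15.668 Y9.581
; layer 7
G0 Z16.212
G0 X15.668 Y9.581
G1 X12.790 Y14.172
G1 X7.633 Y15.839
G1 X2.612 Y13.801
G1 X0.075 Y9.012
G1 X1.210 Y3.714
G1 X5.486 Y0.384
G1 X10.901 Y0.581
G1 X14.922 Y4.214
G1 X15.668 Y9.581
M2 ; end

The solid is a regular 9-sided prism (a cylinder approximated with 9 flat sides), circumscribed radius ≈ 7.92 mm, height ≈ 16.2 mm. Slicing at Δz = 2.316 mm — 7 equal slices spanning the solid's height, so layer i sits at z = i·h/7 — gives 7 non-empty perimeters. Each is a 9-segment closed polygon; G0 lifts to the layer z and rapids to the start vertex, then G1 traces the edges.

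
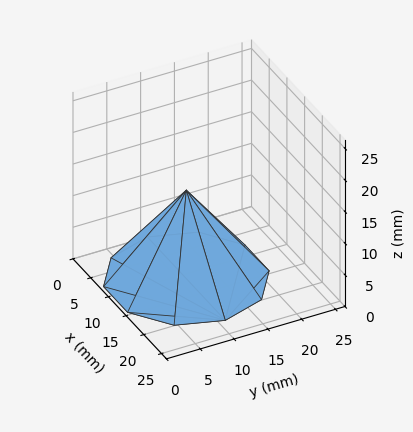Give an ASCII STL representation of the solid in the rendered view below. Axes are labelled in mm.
Reading the render: the shape is a regular 10-sided pyramid, base circumscribed radius ≈ 11 mm, apex at z ≈ 14 mm (dimensions read to the nearest mm from the axis ticks). For the STL, each face is triangulated and given an outward normal.

solid part
  facet normal 0.0000 0.0000 -1.0000
    outer loop
      vertex 14.399 21.462 0.000
      vertex 19.899 17.466 0.000
      vertex 22.000 11.000 0.000
    endloop
  endfacet
  facet normal 0.0000 0.0000 -1.0000
    outer loop
      vertex 7.601 21.462 0.000
      vertex 14.399 21.462 0.000
      vertex 22.000 11.000 0.000
    endloop
  endfacet
  facet normal 0.0000 0.0000 -1.0000
    outer loop
      vertex 2.101 17.466 0.000
      vertex 7.601 21.462 0.000
      vertex 22.000 11.000 0.000
    endloop
  endfacet
  facet normal 0.0000 0.0000 -1.0000
    outer loop
      vertex 0.000 11.000 0.000
      vertex 2.101 17.466 0.000
      vertex 22.000 11.000 0.000
    endloop
  endfacet
  facet normal 0.0000 0.0000 -1.0000
    outer loop
      vertex 2.101 4.534 0.000
      vertex 0.000 11.000 0.000
      vertex 22.000 11.000 0.000
    endloop
  endfacet
  facet normal 0.0000 0.0000 -1.0000
    outer loop
      vertex 7.601 0.538 0.000
      vertex 2.101 4.534 0.000
      vertex 22.000 11.000 0.000
    endloop
  endfacet
  facet normal 0.0000 0.0000 -1.0000
    outer loop
      vertex 14.399 0.538 0.000
      vertex 7.601 0.538 0.000
      vertex 22.000 11.000 0.000
    endloop
  endfacet
  facet normal 0.0000 0.0000 -1.0000
    outer loop
      vertex 19.899 4.534 0.000
      vertex 14.399 0.538 0.000
      vertex 22.000 11.000 0.000
    endloop
  endfacet
  facet normal 0.7618 0.2475 0.5986
    outer loop
      vertex 22.000 11.000 0.000
      vertex 19.899 17.466 0.000
      vertex 11.000 11.000 14.000
    endloop
  endfacet
  facet normal 0.4708 0.6481 0.5986
    outer loop
      vertex 19.899 17.466 0.000
      vertex 14.399 21.462 0.000
      vertex 11.000 11.000 14.000
    endloop
  endfacet
  facet normal 0.0000 0.8010 0.5986
    outer loop
      vertex 14.399 21.462 0.000
      vertex 7.601 21.462 0.000
      vertex 11.000 11.000 14.000
    endloop
  endfacet
  facet normal -0.4708 0.6481 0.5986
    outer loop
      vertex 7.601 21.462 0.000
      vertex 2.101 17.466 0.000
      vertex 11.000 11.000 14.000
    endloop
  endfacet
  facet normal -0.7618 0.2475 0.5986
    outer loop
      vertex 2.101 17.466 0.000
      vertex 0.000 11.000 0.000
      vertex 11.000 11.000 14.000
    endloop
  endfacet
  facet normal -0.7618 -0.2475 0.5986
    outer loop
      vertex 0.000 11.000 0.000
      vertex 2.101 4.534 0.000
      vertex 11.000 11.000 14.000
    endloop
  endfacet
  facet normal -0.4708 -0.6481 0.5986
    outer loop
      vertex 2.101 4.534 0.000
      vertex 7.601 0.538 0.000
      vertex 11.000 11.000 14.000
    endloop
  endfacet
  facet normal 0.0000 -0.8010 0.5986
    outer loop
      vertex 7.601 0.538 0.000
      vertex 14.399 0.538 0.000
      vertex 11.000 11.000 14.000
    endloop
  endfacet
  facet normal 0.4708 -0.6481 0.5986
    outer loop
      vertex 14.399 0.538 0.000
      vertex 19.899 4.534 0.000
      vertex 11.000 11.000 14.000
    endloop
  endfacet
  facet normal 0.7618 -0.2475 0.5986
    outer loop
      vertex 19.899 4.534 0.000
      vertex 22.000 11.000 0.000
      vertex 11.000 11.000 14.000
    endloop
  endfacet
endsolid part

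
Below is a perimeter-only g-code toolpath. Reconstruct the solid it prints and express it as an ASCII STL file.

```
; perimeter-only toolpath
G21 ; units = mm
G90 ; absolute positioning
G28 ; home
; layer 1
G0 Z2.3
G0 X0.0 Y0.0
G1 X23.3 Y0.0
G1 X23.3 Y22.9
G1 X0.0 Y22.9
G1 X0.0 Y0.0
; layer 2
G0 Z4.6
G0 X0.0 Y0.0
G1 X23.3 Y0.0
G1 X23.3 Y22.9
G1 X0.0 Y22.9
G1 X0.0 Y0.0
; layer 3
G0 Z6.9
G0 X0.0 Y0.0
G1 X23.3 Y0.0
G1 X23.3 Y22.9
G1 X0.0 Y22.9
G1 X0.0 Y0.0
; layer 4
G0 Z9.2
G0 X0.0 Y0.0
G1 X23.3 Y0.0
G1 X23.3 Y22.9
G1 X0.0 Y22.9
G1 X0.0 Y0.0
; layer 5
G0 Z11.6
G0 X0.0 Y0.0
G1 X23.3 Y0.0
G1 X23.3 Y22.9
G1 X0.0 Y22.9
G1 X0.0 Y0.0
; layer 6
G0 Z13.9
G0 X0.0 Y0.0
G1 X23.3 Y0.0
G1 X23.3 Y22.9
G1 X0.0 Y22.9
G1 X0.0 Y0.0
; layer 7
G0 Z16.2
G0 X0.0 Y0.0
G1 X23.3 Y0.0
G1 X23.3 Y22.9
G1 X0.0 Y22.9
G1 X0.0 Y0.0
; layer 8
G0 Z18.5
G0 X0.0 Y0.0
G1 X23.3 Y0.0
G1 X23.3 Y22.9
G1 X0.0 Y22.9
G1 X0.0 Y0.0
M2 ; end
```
solid part
  facet normal 0.0000 0.0000 -1.0000
    outer loop
      vertex 23.3 22.9 0.0
      vertex 23.3 0.0 0.0
      vertex 0.0 0.0 0.0
    endloop
  endfacet
  facet normal 0.0000 0.0000 -1.0000
    outer loop
      vertex 0.0 22.9 0.0
      vertex 23.3 22.9 0.0
      vertex 0.0 0.0 0.0
    endloop
  endfacet
  facet normal 0.0000 0.0000 1.0000
    outer loop
      vertex 0.0 0.0 18.5
      vertex 23.3 0.0 18.5
      vertex 23.3 22.9 18.5
    endloop
  endfacet
  facet normal 0.0000 0.0000 1.0000
    outer loop
      vertex 0.0 0.0 18.5
      vertex 23.3 22.9 18.5
      vertex 0.0 22.9 18.5
    endloop
  endfacet
  facet normal 0.0000 -1.0000 0.0000
    outer loop
      vertex 0.0 0.0 0.0
      vertex 23.3 0.0 0.0
      vertex 23.3 0.0 18.5
    endloop
  endfacet
  facet normal 0.0000 -1.0000 0.0000
    outer loop
      vertex 0.0 0.0 0.0
      vertex 23.3 0.0 18.5
      vertex 0.0 0.0 18.5
    endloop
  endfacet
  facet normal 0.0000 1.0000 0.0000
    outer loop
      vertex 23.3 22.9 18.5
      vertex 23.3 22.9 0.0
      vertex 0.0 22.9 0.0
    endloop
  endfacet
  facet normal 0.0000 1.0000 0.0000
    outer loop
      vertex 0.0 22.9 18.5
      vertex 23.3 22.9 18.5
      vertex 0.0 22.9 0.0
    endloop
  endfacet
  facet normal -1.0000 0.0000 0.0000
    outer loop
      vertex 0.0 22.9 18.5
      vertex 0.0 22.9 0.0
      vertex 0.0 0.0 0.0
    endloop
  endfacet
  facet normal -1.0000 0.0000 0.0000
    outer loop
      vertex 0.0 0.0 18.5
      vertex 0.0 22.9 18.5
      vertex 0.0 0.0 0.0
    endloop
  endfacet
  facet normal 1.0000 0.0000 0.0000
    outer loop
      vertex 23.3 0.0 0.0
      vertex 23.3 22.9 0.0
      vertex 23.3 22.9 18.5
    endloop
  endfacet
  facet normal 1.0000 0.0000 0.0000
    outer loop
      vertex 23.3 0.0 0.0
      vertex 23.3 22.9 18.5
      vertex 23.3 0.0 18.5
    endloop
  endfacet
endsolid part

The G0 Z moves step by Δz≈2.3 mm. Every layer's G1 loop is the same polygon, so the solid is a straight extrusion of it from z=0 to z≈18.5. Closing with flat bottom and top caps and triangulating gives 12 facets — a rectangular box, roughly 23.3 × 22.9 mm footprint and 18.5 mm tall.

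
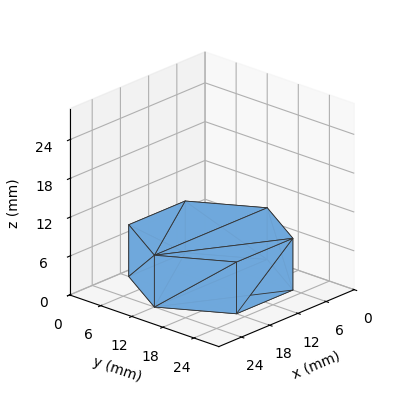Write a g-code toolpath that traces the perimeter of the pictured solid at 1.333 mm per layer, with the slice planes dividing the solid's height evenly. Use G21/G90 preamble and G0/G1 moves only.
Reading the render: the shape is a regular 6-sided prism (a cylinder approximated with 6 flat sides), circumscribed radius ≈ 12 mm, height ≈ 8 mm (dimensions read to the nearest mm from the axis ticks). For the g-code, the solid's height is divided into equal slices at the stated Δz and each level perimeter traced with G1 moves after a G0 lift.

; perimeter-only toolpath
G21 ; units = mm
G90 ; absolute positioning
G28 ; home
; layer 1
G0 Z1.333
G0 X24.000 Y12.000
G1 X18.000 Y22.392
G1 X6.000 Y22.392
G1 X0.000 Y12.000
G1 X6.000 Y1.608
G1 X18.000 Y1.608
G1 X24.000 Y12.000
; layer 2
G0 Z2.667
G0 X24.000 Y12.000
G1 X18.000 Y22.392
G1 X6.000 Y22.392
G1 X0.000 Y12.000
G1 X6.000 Y1.608
G1 X18.000 Y1.608
G1 X24.000 Y12.000
; layer 3
G0 Z4.000
G0 X24.000 Y12.000
G1 X18.000 Y22.392
G1 X6.000 Y22.392
G1 X0.000 Y12.000
G1 X6.000 Y1.608
G1 X18.000 Y1.608
G1 X24.000 Y12.000
; layer 4
G0 Z5.333
G0 X24.000 Y12.000
G1 X18.000 Y22.392
G1 X6.000 Y22.392
G1 X0.000 Y12.000
G1 X6.000 Y1.608
G1 X18.000 Y1.608
G1 X24.000 Y12.000
; layer 5
G0 Z6.667
G0 X24.000 Y12.000
G1 X18.000 Y22.392
G1 X6.000 Y22.392
G1 X0.000 Y12.000
G1 X6.000 Y1.608
G1 X18.000 Y1.608
G1 X24.000 Y12.000
; layer 6
G0 Z8.000
G0 X24.000 Y12.000
G1 X18.000 Y22.392
G1 X6.000 Y22.392
G1 X0.000 Y12.000
G1 X6.000 Y1.608
G1 X18.000 Y1.608
G1 X24.000 Y12.000
M2 ; end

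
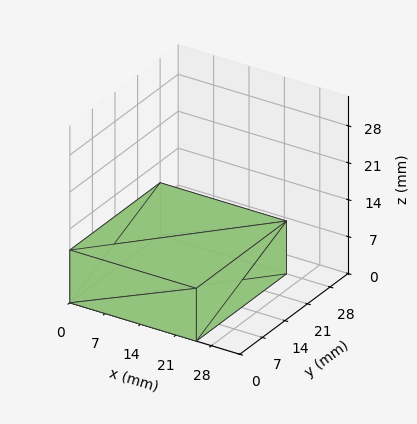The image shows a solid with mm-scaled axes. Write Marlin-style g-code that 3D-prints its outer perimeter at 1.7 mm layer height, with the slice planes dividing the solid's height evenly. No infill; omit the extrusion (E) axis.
Reading the render: the shape is a rectangular box, roughly 25 × 28 mm footprint and 10 mm tall (dimensions read to the nearest mm from the axis ticks). For the g-code, the solid's height is divided into equal slices at the stated Δz and each level perimeter traced with G1 moves after a G0 lift.

; perimeter-only toolpath
G21 ; units = mm
G90 ; absolute positioning
G28 ; home
; layer 1
G0 Z1.7
G0 X0.0 Y0.0
G1 X25.0 Y0.0
G1 X25.0 Y28.0
G1 X0.0 Y28.0
G1 X0.0 Y0.0
; layer 2
G0 Z3.3
G0 X0.0 Y0.0
G1 X25.0 Y0.0
G1 X25.0 Y28.0
G1 X0.0 Y28.0
G1 X0.0 Y0.0
; layer 3
G0 Z5.0
G0 X0.0 Y0.0
G1 X25.0 Y0.0
G1 X25.0 Y28.0
G1 X0.0 Y28.0
G1 X0.0 Y0.0
; layer 4
G0 Z6.7
G0 X0.0 Y0.0
G1 X25.0 Y0.0
G1 X25.0 Y28.0
G1 X0.0 Y28.0
G1 X0.0 Y0.0
; layer 5
G0 Z8.3
G0 X0.0 Y0.0
G1 X25.0 Y0.0
G1 X25.0 Y28.0
G1 X0.0 Y28.0
G1 X0.0 Y0.0
; layer 6
G0 Z10.0
G0 X0.0 Y0.0
G1 X25.0 Y0.0
G1 X25.0 Y28.0
G1 X0.0 Y28.0
G1 X0.0 Y0.0
M2 ; end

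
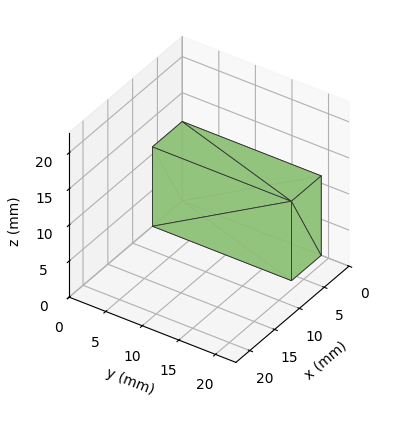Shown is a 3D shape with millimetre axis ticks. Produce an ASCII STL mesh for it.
Reading the render: the shape is a rectangular box, roughly 6 × 19 mm footprint and 11 mm tall (dimensions read to the nearest mm from the axis ticks). For the STL, each face is triangulated and given an outward normal.

solid part
  facet normal 0.0000 0.0000 -1.0000
    outer loop
      vertex 6.00 19.00 0.00
      vertex 6.00 0.00 0.00
      vertex 0.00 0.00 0.00
    endloop
  endfacet
  facet normal 0.0000 0.0000 -1.0000
    outer loop
      vertex 0.00 19.00 0.00
      vertex 6.00 19.00 0.00
      vertex 0.00 0.00 0.00
    endloop
  endfacet
  facet normal 0.0000 0.0000 1.0000
    outer loop
      vertex 0.00 0.00 11.00
      vertex 6.00 0.00 11.00
      vertex 6.00 19.00 11.00
    endloop
  endfacet
  facet normal 0.0000 0.0000 1.0000
    outer loop
      vertex 0.00 0.00 11.00
      vertex 6.00 19.00 11.00
      vertex 0.00 19.00 11.00
    endloop
  endfacet
  facet normal 0.0000 -1.0000 0.0000
    outer loop
      vertex 0.00 0.00 0.00
      vertex 6.00 0.00 0.00
      vertex 6.00 0.00 11.00
    endloop
  endfacet
  facet normal 0.0000 -1.0000 0.0000
    outer loop
      vertex 0.00 0.00 0.00
      vertex 6.00 0.00 11.00
      vertex 0.00 0.00 11.00
    endloop
  endfacet
  facet normal 0.0000 1.0000 0.0000
    outer loop
      vertex 6.00 19.00 11.00
      vertex 6.00 19.00 0.00
      vertex 0.00 19.00 0.00
    endloop
  endfacet
  facet normal 0.0000 1.0000 0.0000
    outer loop
      vertex 0.00 19.00 11.00
      vertex 6.00 19.00 11.00
      vertex 0.00 19.00 0.00
    endloop
  endfacet
  facet normal -1.0000 0.0000 0.0000
    outer loop
      vertex 0.00 19.00 11.00
      vertex 0.00 19.00 0.00
      vertex 0.00 0.00 0.00
    endloop
  endfacet
  facet normal -1.0000 0.0000 0.0000
    outer loop
      vertex 0.00 0.00 11.00
      vertex 0.00 19.00 11.00
      vertex 0.00 0.00 0.00
    endloop
  endfacet
  facet normal 1.0000 0.0000 0.0000
    outer loop
      vertex 6.00 0.00 0.00
      vertex 6.00 19.00 0.00
      vertex 6.00 19.00 11.00
    endloop
  endfacet
  facet normal 1.0000 0.0000 0.0000
    outer loop
      vertex 6.00 0.00 0.00
      vertex 6.00 19.00 11.00
      vertex 6.00 0.00 11.00
    endloop
  endfacet
endsolid part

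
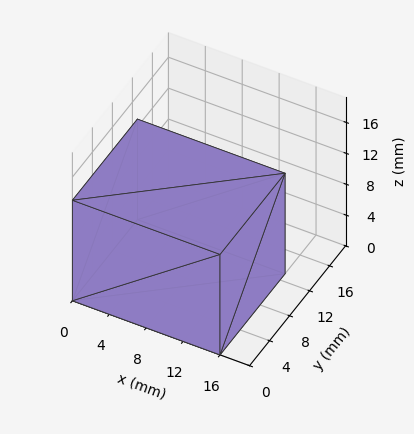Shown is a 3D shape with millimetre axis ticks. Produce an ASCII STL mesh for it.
Reading the render: the shape is a rectangular box, roughly 16 × 13 mm footprint and 13 mm tall (dimensions read to the nearest mm from the axis ticks). For the STL, each face is triangulated and given an outward normal.

solid part
  facet normal 0.0000 0.0000 -1.0000
    outer loop
      vertex 16.0 13.0 0.0
      vertex 16.0 0.0 0.0
      vertex 0.0 0.0 0.0
    endloop
  endfacet
  facet normal 0.0000 0.0000 -1.0000
    outer loop
      vertex 0.0 13.0 0.0
      vertex 16.0 13.0 0.0
      vertex 0.0 0.0 0.0
    endloop
  endfacet
  facet normal 0.0000 0.0000 1.0000
    outer loop
      vertex 0.0 0.0 13.0
      vertex 16.0 0.0 13.0
      vertex 16.0 13.0 13.0
    endloop
  endfacet
  facet normal 0.0000 0.0000 1.0000
    outer loop
      vertex 0.0 0.0 13.0
      vertex 16.0 13.0 13.0
      vertex 0.0 13.0 13.0
    endloop
  endfacet
  facet normal 0.0000 -1.0000 0.0000
    outer loop
      vertex 0.0 0.0 0.0
      vertex 16.0 0.0 0.0
      vertex 16.0 0.0 13.0
    endloop
  endfacet
  facet normal 0.0000 -1.0000 0.0000
    outer loop
      vertex 0.0 0.0 0.0
      vertex 16.0 0.0 13.0
      vertex 0.0 0.0 13.0
    endloop
  endfacet
  facet normal 0.0000 1.0000 0.0000
    outer loop
      vertex 16.0 13.0 13.0
      vertex 16.0 13.0 0.0
      vertex 0.0 13.0 0.0
    endloop
  endfacet
  facet normal 0.0000 1.0000 0.0000
    outer loop
      vertex 0.0 13.0 13.0
      vertex 16.0 13.0 13.0
      vertex 0.0 13.0 0.0
    endloop
  endfacet
  facet normal -1.0000 0.0000 0.0000
    outer loop
      vertex 0.0 13.0 13.0
      vertex 0.0 13.0 0.0
      vertex 0.0 0.0 0.0
    endloop
  endfacet
  facet normal -1.0000 0.0000 0.0000
    outer loop
      vertex 0.0 0.0 13.0
      vertex 0.0 13.0 13.0
      vertex 0.0 0.0 0.0
    endloop
  endfacet
  facet normal 1.0000 0.0000 0.0000
    outer loop
      vertex 16.0 0.0 0.0
      vertex 16.0 13.0 0.0
      vertex 16.0 13.0 13.0
    endloop
  endfacet
  facet normal 1.0000 0.0000 0.0000
    outer loop
      vertex 16.0 0.0 0.0
      vertex 16.0 13.0 13.0
      vertex 16.0 0.0 13.0
    endloop
  endfacet
endsolid part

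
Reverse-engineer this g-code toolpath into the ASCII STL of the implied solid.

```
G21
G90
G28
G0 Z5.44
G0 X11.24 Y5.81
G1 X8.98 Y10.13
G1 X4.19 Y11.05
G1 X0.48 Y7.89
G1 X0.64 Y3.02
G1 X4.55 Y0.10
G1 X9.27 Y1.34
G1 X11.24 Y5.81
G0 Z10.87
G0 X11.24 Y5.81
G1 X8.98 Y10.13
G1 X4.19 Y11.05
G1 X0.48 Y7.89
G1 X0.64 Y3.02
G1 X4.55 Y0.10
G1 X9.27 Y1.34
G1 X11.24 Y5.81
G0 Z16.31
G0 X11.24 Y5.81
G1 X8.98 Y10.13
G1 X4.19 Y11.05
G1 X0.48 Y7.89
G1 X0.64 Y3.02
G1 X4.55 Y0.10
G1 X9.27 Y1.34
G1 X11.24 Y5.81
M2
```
solid part
  facet normal 0.0000 0.0000 -1.0000
    outer loop
      vertex 4.19 11.05 0.00
      vertex 8.98 10.13 0.00
      vertex 11.24 5.81 0.00
    endloop
  endfacet
  facet normal 0.0000 0.0000 -1.0000
    outer loop
      vertex 0.48 7.89 0.00
      vertex 4.19 11.05 0.00
      vertex 11.24 5.81 0.00
    endloop
  endfacet
  facet normal 0.0000 0.0000 -1.0000
    outer loop
      vertex 0.64 3.02 0.00
      vertex 0.48 7.89 0.00
      vertex 11.24 5.81 0.00
    endloop
  endfacet
  facet normal 0.0000 0.0000 -1.0000
    outer loop
      vertex 4.55 0.10 0.00
      vertex 0.64 3.02 0.00
      vertex 11.24 5.81 0.00
    endloop
  endfacet
  facet normal 0.0000 0.0000 -1.0000
    outer loop
      vertex 9.27 1.34 0.00
      vertex 4.55 0.10 0.00
      vertex 11.24 5.81 0.00
    endloop
  endfacet
  facet normal 0.0000 0.0000 1.0000
    outer loop
      vertex 11.24 5.81 16.31
      vertex 8.98 10.13 16.31
      vertex 4.19 11.05 16.31
    endloop
  endfacet
  facet normal 0.0000 0.0000 1.0000
    outer loop
      vertex 11.24 5.81 16.31
      vertex 4.19 11.05 16.31
      vertex 0.48 7.89 16.31
    endloop
  endfacet
  facet normal 0.0000 0.0000 1.0000
    outer loop
      vertex 11.24 5.81 16.31
      vertex 0.48 7.89 16.31
      vertex 0.64 3.02 16.31
    endloop
  endfacet
  facet normal 0.0000 0.0000 1.0000
    outer loop
      vertex 11.24 5.81 16.31
      vertex 0.64 3.02 16.31
      vertex 4.55 0.10 16.31
    endloop
  endfacet
  facet normal 0.0000 0.0000 1.0000
    outer loop
      vertex 11.24 5.81 16.31
      vertex 4.55 0.10 16.31
      vertex 9.27 1.34 16.31
    endloop
  endfacet
  facet normal 0.8861 0.4635 0.0000
    outer loop
      vertex 11.24 5.81 0.00
      vertex 8.98 10.13 0.00
      vertex 8.98 10.13 16.31
    endloop
  endfacet
  facet normal 0.8861 0.4635 0.0000
    outer loop
      vertex 11.24 5.81 0.00
      vertex 8.98 10.13 16.31
      vertex 11.24 5.81 16.31
    endloop
  endfacet
  facet normal 0.1886 0.9821 0.0000
    outer loop
      vertex 8.98 10.13 0.00
      vertex 4.19 11.05 0.00
      vertex 4.19 11.05 16.31
    endloop
  endfacet
  facet normal 0.1886 0.9821 0.0000
    outer loop
      vertex 8.98 10.13 0.00
      vertex 4.19 11.05 16.31
      vertex 8.98 10.13 16.31
    endloop
  endfacet
  facet normal -0.6484 0.7613 0.0000
    outer loop
      vertex 4.19 11.05 0.00
      vertex 0.48 7.89 0.00
      vertex 0.48 7.89 16.31
    endloop
  endfacet
  facet normal -0.6484 0.7613 0.0000
    outer loop
      vertex 4.19 11.05 0.00
      vertex 0.48 7.89 16.31
      vertex 4.19 11.05 16.31
    endloop
  endfacet
  facet normal -0.9995 -0.0328 0.0000
    outer loop
      vertex 0.48 7.89 0.00
      vertex 0.64 3.02 0.00
      vertex 0.64 3.02 16.31
    endloop
  endfacet
  facet normal -0.9995 -0.0328 0.0000
    outer loop
      vertex 0.48 7.89 0.00
      vertex 0.64 3.02 16.31
      vertex 0.48 7.89 16.31
    endloop
  endfacet
  facet normal -0.5984 -0.8012 0.0000
    outer loop
      vertex 0.64 3.02 0.00
      vertex 4.55 0.10 0.00
      vertex 4.55 0.10 16.31
    endloop
  endfacet
  facet normal -0.5984 -0.8012 0.0000
    outer loop
      vertex 0.64 3.02 0.00
      vertex 4.55 0.10 16.31
      vertex 0.64 3.02 16.31
    endloop
  endfacet
  facet normal 0.2541 -0.9672 0.0000
    outer loop
      vertex 4.55 0.10 0.00
      vertex 9.27 1.34 0.00
      vertex 9.27 1.34 16.31
    endloop
  endfacet
  facet normal 0.2541 -0.9672 0.0000
    outer loop
      vertex 4.55 0.10 0.00
      vertex 9.27 1.34 16.31
      vertex 4.55 0.10 16.31
    endloop
  endfacet
  facet normal 0.9151 -0.4033 0.0000
    outer loop
      vertex 9.27 1.34 0.00
      vertex 11.24 5.81 0.00
      vertex 11.24 5.81 16.31
    endloop
  endfacet
  facet normal 0.9151 -0.4033 0.0000
    outer loop
      vertex 9.27 1.34 0.00
      vertex 11.24 5.81 16.31
      vertex 9.27 1.34 16.31
    endloop
  endfacet
endsolid part

The G0 Z moves step by Δz≈5.44 mm. Every layer's G1 loop is the same polygon, so the solid is a straight extrusion of it from z=0 to z≈16.3. Closing with flat bottom and top caps and triangulating gives 24 facets — a regular 7-sided prism (a cylinder approximated with 7 flat sides), circumscribed radius ≈ 5.62 mm, height ≈ 16.3 mm.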